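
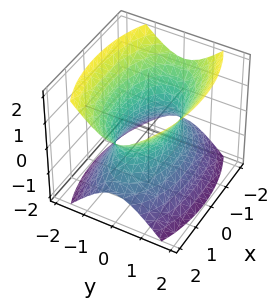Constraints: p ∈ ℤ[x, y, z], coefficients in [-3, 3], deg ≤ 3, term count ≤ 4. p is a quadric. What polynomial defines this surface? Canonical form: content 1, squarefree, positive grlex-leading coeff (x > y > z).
x^2 + 3*y^2 - 2*z^2 - 2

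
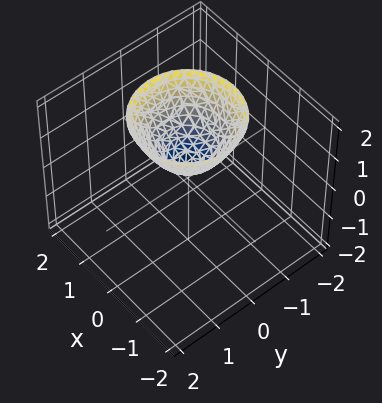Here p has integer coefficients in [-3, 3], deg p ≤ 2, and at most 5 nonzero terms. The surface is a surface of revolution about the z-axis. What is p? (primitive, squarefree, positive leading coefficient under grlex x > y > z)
2*x^2 + 2*y^2 - 2*z + 1

First, degree: a generic line meets the surface in up to 2 points, so deg p = 2.
Next, symmetries: rotational symmetry about the z-axis ⇒ p depends on x, y only through x² + y².
Then, observable constraints: a circular section at z = 2 has radius between 1 and 2; it misses every integer gridline on the y-axis; it misses every integer gridline on the x-axis.
Finally, these observations pin down the coefficients.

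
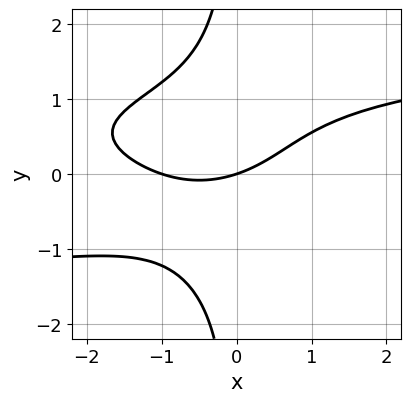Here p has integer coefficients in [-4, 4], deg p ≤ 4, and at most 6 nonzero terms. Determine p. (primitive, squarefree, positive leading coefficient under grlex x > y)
2*x*y^3 - x^2 - x + 3*y

(a) The degree is 4 — no degree-3 curve has this shape.
(b) From the axis intercepts and sections: the x-axis gridline crossings are at x ∈ {-1, 0}; it meets the y-axis at y = 0 (among the integer gridlines).
(c) Matching integer coefficients to the picture gives p.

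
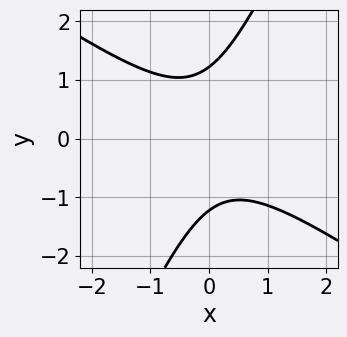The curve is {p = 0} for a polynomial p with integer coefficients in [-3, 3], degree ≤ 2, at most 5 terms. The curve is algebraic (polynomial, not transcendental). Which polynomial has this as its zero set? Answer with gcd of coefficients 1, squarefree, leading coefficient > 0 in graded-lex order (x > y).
1. deg p = 2.
2. Against the integer gridlines: no x-intercept at any integer in the box.
3. These observations pin down the coefficients.

3*x^2 + 3*x*y - 2*y^2 + 3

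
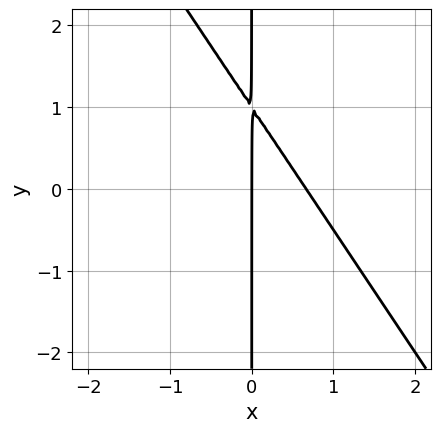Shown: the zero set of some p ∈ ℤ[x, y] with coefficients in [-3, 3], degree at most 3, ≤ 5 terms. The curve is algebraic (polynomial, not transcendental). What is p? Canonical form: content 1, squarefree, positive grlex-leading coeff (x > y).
Degree: the shape is more complex than any degree-1 curve, so deg p = 2.
Checking where it meets the axes: every point of the y-axis in the box is on the curve; it meets the x-axis at x = 0 (among the integer gridlines).
Matching integer coefficients to the picture gives p.

3*x^2 + 2*x*y - 2*x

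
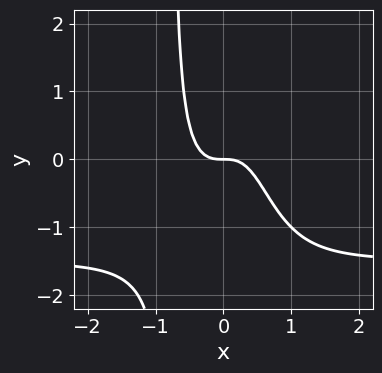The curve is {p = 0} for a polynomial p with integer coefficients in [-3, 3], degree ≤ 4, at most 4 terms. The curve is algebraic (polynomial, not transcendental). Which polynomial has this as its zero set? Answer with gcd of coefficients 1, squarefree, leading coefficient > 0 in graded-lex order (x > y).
2*x^3*y + 3*x^3 + y

1. Degree: no degree-3 curve has this shape, so deg p = 4.
2. Observable constraints: it meets the y-axis at y = 0 (among the integer gridlines); one x-axis crossing is at x = 0.
3. Assembling these constraints gives the stated polynomial.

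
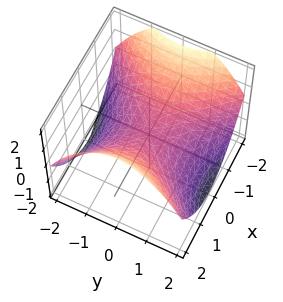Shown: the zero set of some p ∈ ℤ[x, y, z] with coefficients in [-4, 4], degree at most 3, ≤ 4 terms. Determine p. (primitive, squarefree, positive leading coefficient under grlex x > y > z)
First, degree: a saddle surface; a quadric, so deg p = 2.
Then, symmetries: it's symmetric under y → −y, forcing even powers of y; it's symmetric under x → −x, forcing even powers of x.
Next, reading off the gridlines: one x-axis crossing is at x = 0; one z-axis crossing is at z = 0; it meets the y-axis at y = 0 (among the integer gridlines).
Finally, the integer polynomial consistent with all of this is the stated p.

x^2 - y^2 - 2*z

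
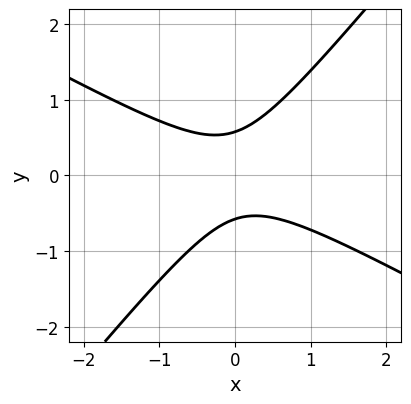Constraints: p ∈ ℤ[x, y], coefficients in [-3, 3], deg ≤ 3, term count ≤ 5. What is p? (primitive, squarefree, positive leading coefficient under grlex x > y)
1. Degree: no degree-1 curve has this shape, so deg p = 2.
2. Against the integer gridlines: the curve avoids every integer x-axis point in the box.
3. Together with the visible shape, these determine p as stated.

2*x^2 + 2*x*y - 3*y^2 + 1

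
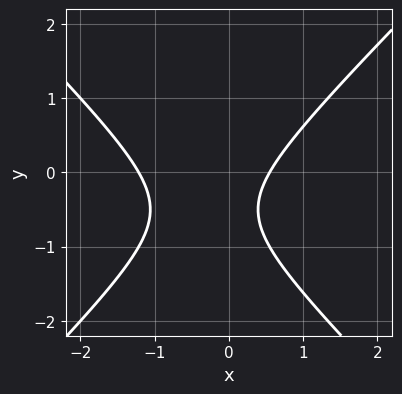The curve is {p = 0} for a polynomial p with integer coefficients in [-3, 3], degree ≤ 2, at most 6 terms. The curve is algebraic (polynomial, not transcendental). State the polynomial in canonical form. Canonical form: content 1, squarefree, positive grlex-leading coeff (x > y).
(a) The degree is 2 — the shape is more complex than any degree-1 curve.
(b) Observable constraints: no y-intercept at any integer in the box.
(c) Solving for integer coefficients yields p as stated.

3*x^2 - 3*y^2 + 2*x - 3*y - 2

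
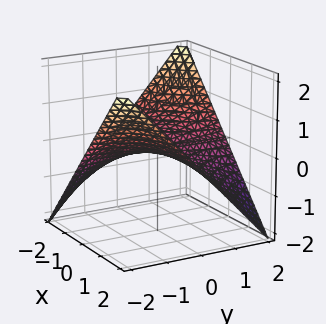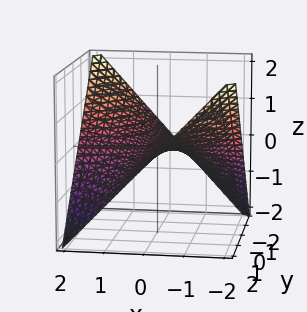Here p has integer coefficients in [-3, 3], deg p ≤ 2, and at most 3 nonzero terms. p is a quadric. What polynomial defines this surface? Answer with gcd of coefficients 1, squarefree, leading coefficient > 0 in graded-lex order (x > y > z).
x*y + 2*z

First, deg p = 2. A hyperbolic paraboloid; a quadric.
Next, against the integer gridlines: it crosses the z-axis at the gridline z = 0; every point of the x-axis in the box is on the surface; the visible y-axis segment lies entirely on the surface.
Finally, matching integer coefficients to the picture gives p.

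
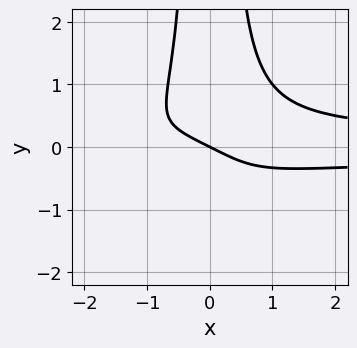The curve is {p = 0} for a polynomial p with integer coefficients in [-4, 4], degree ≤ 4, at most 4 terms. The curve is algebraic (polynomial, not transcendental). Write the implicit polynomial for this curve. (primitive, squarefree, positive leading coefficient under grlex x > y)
3*x^2*y^2 - x - 2*y

(a) deg p = 4. The shape is more complex than any degree-3 curve.
(b) From the visible intercepts: it meets the x-axis at x = 0 (among the integer gridlines); it crosses the y-axis at the gridline y = 0.
(c) Fitting integer coefficients to these (and the overall shape) gives p.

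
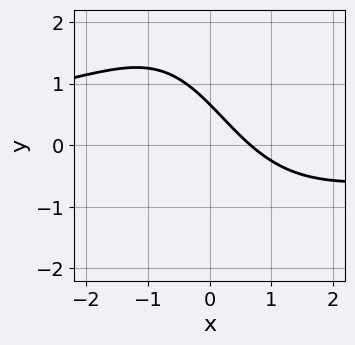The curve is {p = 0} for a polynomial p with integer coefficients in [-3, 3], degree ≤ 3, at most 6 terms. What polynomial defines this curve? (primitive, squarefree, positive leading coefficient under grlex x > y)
The degree is 3 — no degree-2 curve has this shape.
Putting this together gives p.

x^2*y + 3*x + 3*y - 2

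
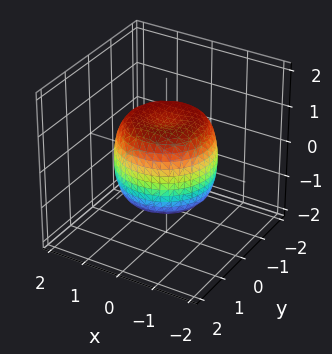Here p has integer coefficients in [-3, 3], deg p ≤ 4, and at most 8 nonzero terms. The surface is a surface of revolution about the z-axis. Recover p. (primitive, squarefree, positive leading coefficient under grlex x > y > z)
x^4 + 2*x^2*y^2 + y^4 - x^2 - y^2 + z^2 - 1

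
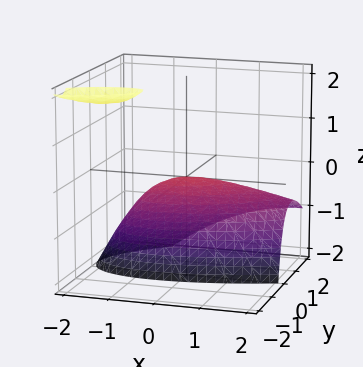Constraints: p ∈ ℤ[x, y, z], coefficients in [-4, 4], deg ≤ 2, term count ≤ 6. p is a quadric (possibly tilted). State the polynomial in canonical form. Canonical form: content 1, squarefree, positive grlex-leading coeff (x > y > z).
x^2 - 2*x*y + 3*y^2 + 3*y*z + 2*z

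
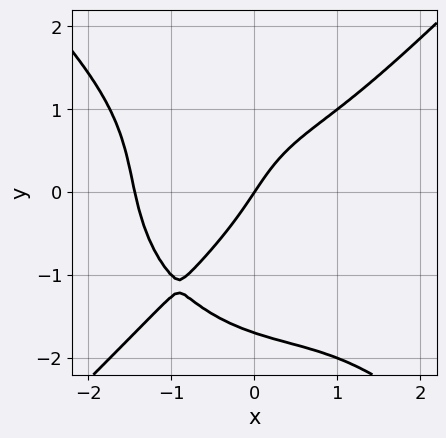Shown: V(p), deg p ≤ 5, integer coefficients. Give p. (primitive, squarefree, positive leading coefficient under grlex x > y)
The degree is 4 — the shape is more complex than any degree-3 curve.
From the visible intercepts: one y-axis crossing is at y = 0; it meets the x-axis at x = 0 (among the integer gridlines).
These observations pin down the coefficients.

x^4 - y^4 - y^3 + 3*x - 2*y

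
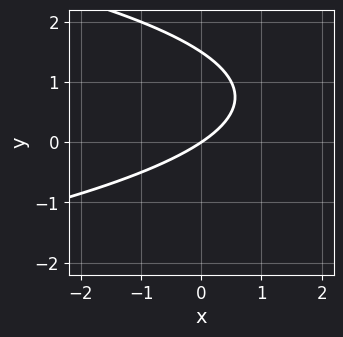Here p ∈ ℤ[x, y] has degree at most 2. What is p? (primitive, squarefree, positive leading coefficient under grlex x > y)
1. deg p = 2. No degree-1 curve has this shape.
2. From the visible intercepts: one x-axis crossing is at x = 0; one y-axis crossing is at y = 0.
3. Putting this together gives p.

2*y^2 + 2*x - 3*y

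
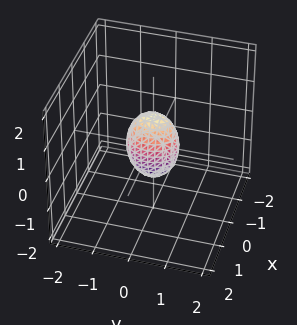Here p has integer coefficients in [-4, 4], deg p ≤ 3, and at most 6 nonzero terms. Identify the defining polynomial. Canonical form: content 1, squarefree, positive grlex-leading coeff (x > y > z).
1. The degree is 2 — a closed, bounded, convex surface; a quadric.
2. Symmetries: it's symmetric under y → −y, forcing even powers of y; it's symmetric under x → −x, forcing even powers of x; it's symmetric under z → −z, forcing even powers of z.
3. From the axis intercepts and sections: among the integer gridlines, it crosses the z-axis at z ∈ {-1, 1}.
4. Matching integer coefficients to the picture gives p.

3*x^2 + 2*y^2 + z^2 - 1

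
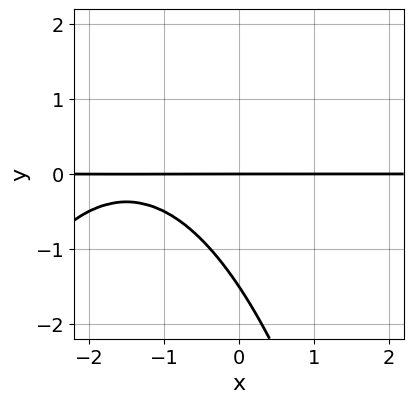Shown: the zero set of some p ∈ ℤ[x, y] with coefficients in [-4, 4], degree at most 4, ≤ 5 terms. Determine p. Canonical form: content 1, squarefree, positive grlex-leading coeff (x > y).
x^2*y + 3*x*y + 2*y^2 + 3*y

The degree is 3 — a generic line meets the curve in up to 3 points.
From the visible intercepts: the visible x-axis segment lies entirely on the curve; it crosses the y-axis at the gridline y = 0.
Assembling these constraints gives the stated polynomial.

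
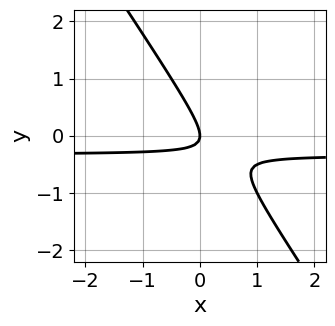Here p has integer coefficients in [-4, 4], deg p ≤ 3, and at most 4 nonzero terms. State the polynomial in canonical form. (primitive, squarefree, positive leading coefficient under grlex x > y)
3*x*y + 2*y^2 + x

1. Degree: the shape is more complex than any degree-1 curve, so deg p = 2.
2. Checking where it meets the axes: it meets the x-axis at x = 0 (among the integer gridlines); one y-axis crossing is at y = 0.
3. The integer polynomial consistent with all of this is the stated p.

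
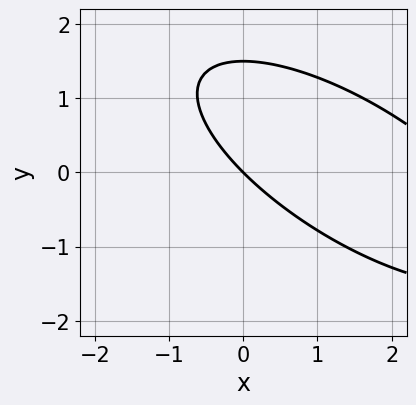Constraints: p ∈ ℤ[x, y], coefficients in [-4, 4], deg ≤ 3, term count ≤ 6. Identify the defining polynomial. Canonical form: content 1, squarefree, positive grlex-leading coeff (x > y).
deg p = 2. A generic line meets the curve in up to 2 points.
Checking where it meets the axes: it meets the x-axis at x = 0 (among the integer gridlines); it meets the y-axis at y = 0 (among the integer gridlines).
Together with the visible shape, these determine p as stated.

x^2 + 2*x*y + 2*y^2 - 3*x - 3*y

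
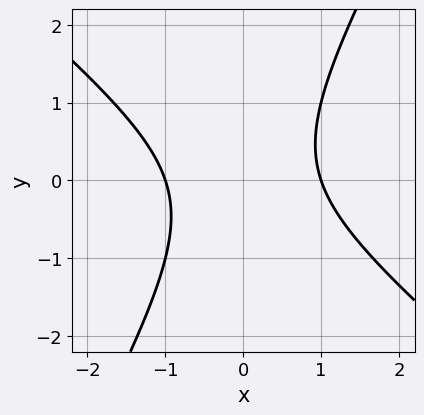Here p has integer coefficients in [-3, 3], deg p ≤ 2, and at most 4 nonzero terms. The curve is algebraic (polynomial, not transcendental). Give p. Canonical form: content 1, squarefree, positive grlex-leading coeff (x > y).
3*x^2 + 2*x*y - 2*y^2 - 3

First, deg p = 2.
Then, checking where it meets the axes: among the integer gridlines, it crosses the x-axis at x ∈ {-1, 1}; the curve avoids every integer y-axis point in the box.
Finally, these observations pin down the coefficients.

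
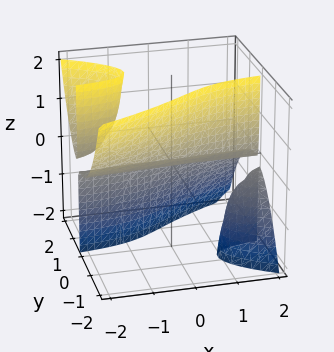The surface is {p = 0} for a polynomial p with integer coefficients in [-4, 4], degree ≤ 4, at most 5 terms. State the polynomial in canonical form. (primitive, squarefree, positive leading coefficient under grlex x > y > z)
1. The picture has 3 separate pieces. Treating them together as one polynomial.
2. Degree: no degree-2 surface has this shape, so deg p = 3.
3. Against the integer gridlines: the visible x-axis segment lies entirely on the surface; it crosses the y-axis at the gridline y = 0; it meets the z-axis at z = 0 (among the integer gridlines).
4. Assembling these constraints gives the stated polynomial.

2*x*y*z + 2*y^3 + z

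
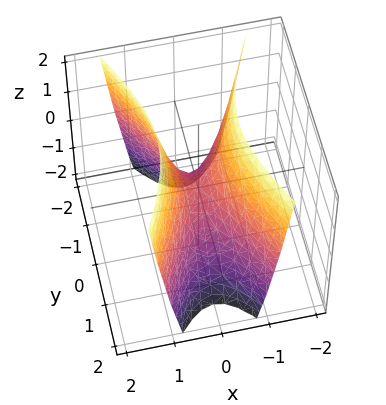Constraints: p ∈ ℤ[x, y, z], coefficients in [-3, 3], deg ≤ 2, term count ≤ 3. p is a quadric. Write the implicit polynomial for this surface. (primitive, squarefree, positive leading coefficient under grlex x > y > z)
First, deg p = 2. A hyperbolic paraboloid; a quadric.
Next, symmetries: it's symmetric under x → −x, forcing even powers of x; the y ↦ −y reflection is a symmetry, so y appears only in even powers.
Next, from the visible intercepts: one z-axis crossing is at z = 0; it meets the x-axis at x = 0 (among the integer gridlines); it crosses the y-axis at the gridline y = 0.
Finally, solving for integer coefficients yields p as stated.

3*x^2 - y^2 - z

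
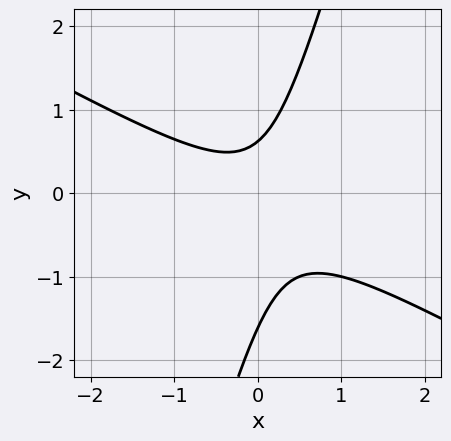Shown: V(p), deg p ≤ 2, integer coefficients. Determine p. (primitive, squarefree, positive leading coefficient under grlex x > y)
2*x^2 + 3*x*y - y^2 - y + 1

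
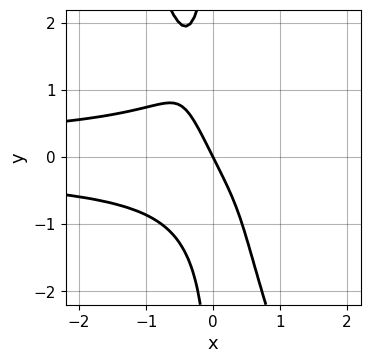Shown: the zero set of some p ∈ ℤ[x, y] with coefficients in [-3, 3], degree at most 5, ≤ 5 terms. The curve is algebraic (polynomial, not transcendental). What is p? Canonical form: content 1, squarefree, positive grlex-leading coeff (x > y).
1. deg p = 4. The shape is more complex than any degree-3 curve.
2. Against the integer gridlines: it crosses the x-axis at the gridline x = 0; it crosses the y-axis at the gridline y = 0.
3. Putting this together gives p.

3*x^2*y^2 + x*y^3 + 2*x + y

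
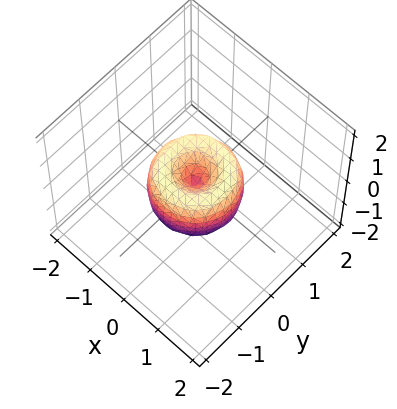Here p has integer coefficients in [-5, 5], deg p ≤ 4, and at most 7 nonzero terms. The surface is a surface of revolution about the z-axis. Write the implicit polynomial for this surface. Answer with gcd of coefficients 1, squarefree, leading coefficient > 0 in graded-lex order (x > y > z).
2*x^4 + 4*x^2*y^2 + 2*y^4 - 2*x^2 - 2*y^2 + z^2

(a) Degree: no degree-3 surface has this shape, so deg p = 4.
(b) Symmetries: rotational symmetry about the z-axis ⇒ p depends on x, y only through x² + y².
(c) From the visible intercepts: a circular section at z = 0 has radius exactly 1; it meets the z-axis at z = 0 (among the integer gridlines); the x-axis gridline crossings are at x ∈ {-1, 0, 1}; among the integer gridlines, it crosses the y-axis at y ∈ {-1, 0, 1}.
(d) Solving for integer coefficients yields p as stated.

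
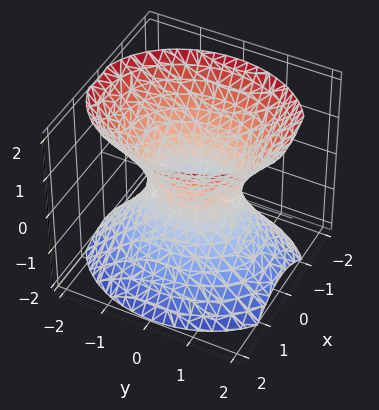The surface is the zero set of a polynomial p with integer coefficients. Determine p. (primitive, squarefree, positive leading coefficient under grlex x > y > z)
(a) The degree is 2 — an hourglass — one-sheet hyperboloid; a quadric.
(b) Symmetries: it's symmetric under y → −y, forcing even powers of y; mirror symmetry z ↦ −z ⇒ only even powers of z; mirror symmetry x ↦ −x ⇒ only even powers of x.
(c) Checking where it meets the axes: the y-axis gridline crossings are at y ∈ {-1, 1}; the surface avoids every integer z-axis point in the box.
(d) Solving for integer coefficients yields p as stated.

3*x^2 + 2*y^2 - 2*z^2 - 2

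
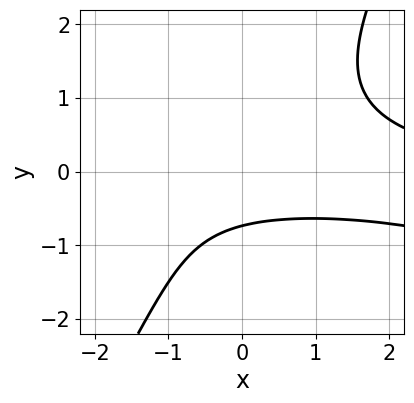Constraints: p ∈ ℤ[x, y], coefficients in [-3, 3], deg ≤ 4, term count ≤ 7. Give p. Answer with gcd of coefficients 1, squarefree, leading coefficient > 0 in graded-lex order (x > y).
x^2*y + 3*x*y^2 - 2*y^3 - 3*y - 3

(a) deg p = 3. A generic line meets the curve in up to 3 points.
(b) From the visible intercepts: no x-intercept at any integer in the box.
(c) Solving for integer coefficients yields p as stated.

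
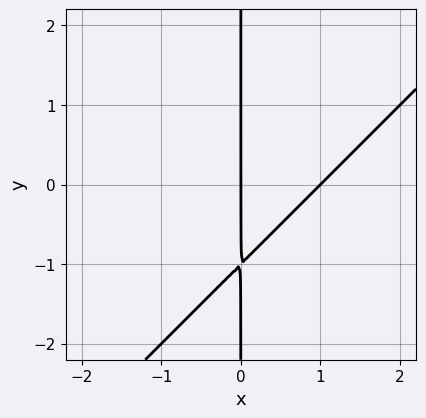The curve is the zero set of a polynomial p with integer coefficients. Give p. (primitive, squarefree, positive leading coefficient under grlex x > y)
x^2 - x*y - x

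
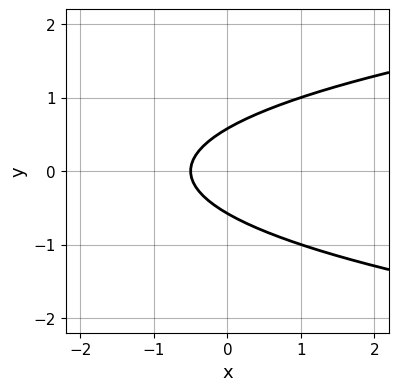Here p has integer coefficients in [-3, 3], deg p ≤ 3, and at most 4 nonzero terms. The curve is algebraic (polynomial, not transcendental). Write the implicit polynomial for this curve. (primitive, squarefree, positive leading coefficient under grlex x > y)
(a) Degree: a generic line meets the curve in up to 2 points, so deg p = 2.
(b) Symmetries: it's symmetric under y → −y, forcing even powers of y.
(c) Assembling these constraints gives the stated polynomial.

3*y^2 - 2*x - 1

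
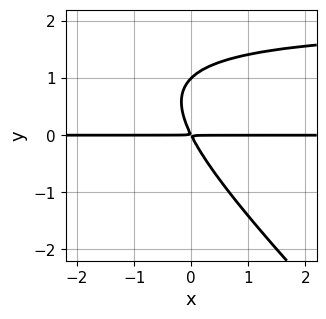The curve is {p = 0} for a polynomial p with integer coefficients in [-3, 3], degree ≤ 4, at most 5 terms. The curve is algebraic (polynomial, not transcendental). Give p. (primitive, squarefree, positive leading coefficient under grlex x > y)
x*y^2 + y^3 - 2*x*y - y^2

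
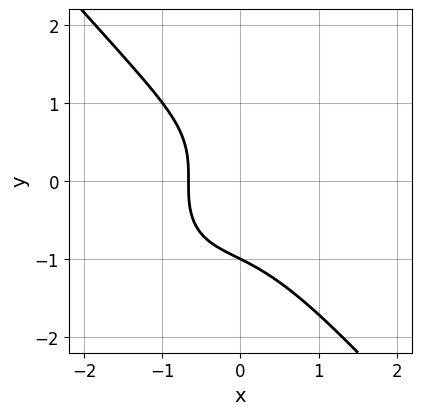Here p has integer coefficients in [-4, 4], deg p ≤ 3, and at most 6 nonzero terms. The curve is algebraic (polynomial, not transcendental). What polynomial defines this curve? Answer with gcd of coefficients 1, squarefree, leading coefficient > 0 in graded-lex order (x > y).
3*x^3 + 2*y^3 + 2*x^2 + 3*x + 2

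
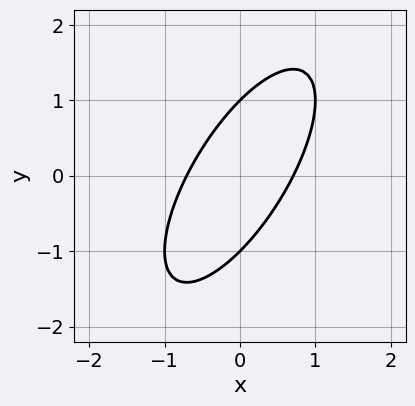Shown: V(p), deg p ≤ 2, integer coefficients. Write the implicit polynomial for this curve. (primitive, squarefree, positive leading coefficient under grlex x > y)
2*x^2 - 2*x*y + y^2 - 1

Degree: a generic line meets the curve in up to 2 points, so deg p = 2.
Against the integer gridlines: among the integer gridlines, it crosses the y-axis at y ∈ {-1, 1}.
Fitting integer coefficients to these (and the overall shape) gives p.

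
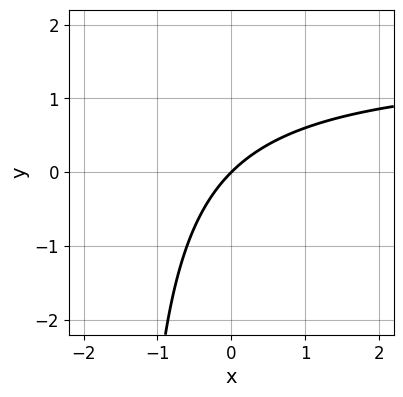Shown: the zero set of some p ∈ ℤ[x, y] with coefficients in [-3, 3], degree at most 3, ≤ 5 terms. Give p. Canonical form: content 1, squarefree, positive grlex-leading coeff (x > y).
1. The degree is 2 — a generic line meets the curve in up to 2 points.
2. From the axis intercepts and sections: one x-axis crossing is at x = 0; it crosses the y-axis at the gridline y = 0.
3. Together with the visible shape, these determine p as stated.

2*x*y - 3*x + 3*y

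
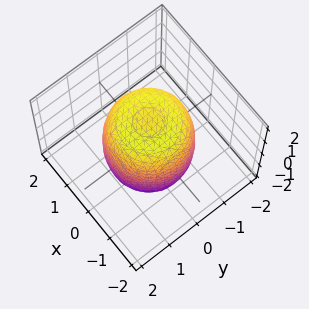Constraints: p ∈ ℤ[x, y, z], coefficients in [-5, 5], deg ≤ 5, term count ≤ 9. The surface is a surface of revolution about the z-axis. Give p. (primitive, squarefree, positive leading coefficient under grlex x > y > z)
1. Degree: the shape is more complex than any degree-3 surface, so deg p = 4.
2. Symmetries: rotational symmetry about the z-axis ⇒ p depends on x, y only through x² + y².
3. Reading off the gridlines: a circular section at z = -1 has radius between 1 and 2.
4. Matching integer coefficients to the picture gives p.

2*x^4 + 4*x^2*y^2 + 2*y^4 - 2*x^2 - 2*y^2 + z^2 - 2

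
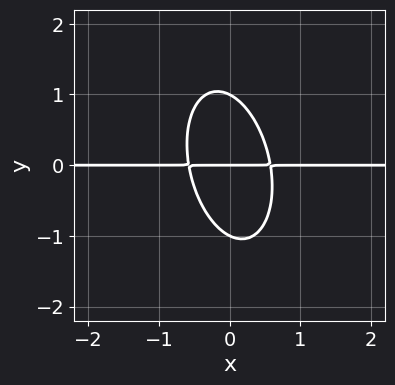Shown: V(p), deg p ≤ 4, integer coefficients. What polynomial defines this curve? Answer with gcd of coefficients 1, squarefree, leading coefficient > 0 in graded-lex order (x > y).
1. Degree: the shape is more complex than any degree-2 curve, so deg p = 3.
2. Against the integer gridlines: the visible x-axis segment lies entirely on the curve; the y-axis gridline crossings are at y ∈ {-1, 0, 1}.
3. Putting this together gives p.

3*x^2*y + x*y^2 + y^3 - y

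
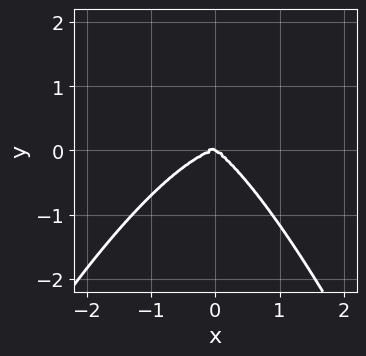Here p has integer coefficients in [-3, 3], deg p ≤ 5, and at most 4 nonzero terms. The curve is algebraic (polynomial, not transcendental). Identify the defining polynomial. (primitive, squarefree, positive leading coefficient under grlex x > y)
2*x^4 + 2*x*y^2 + 3*y^3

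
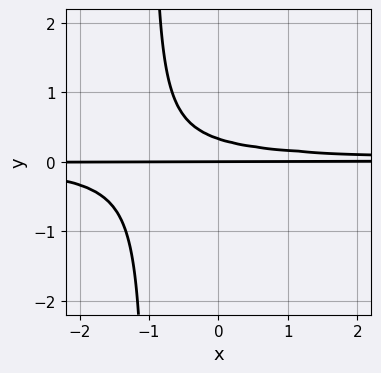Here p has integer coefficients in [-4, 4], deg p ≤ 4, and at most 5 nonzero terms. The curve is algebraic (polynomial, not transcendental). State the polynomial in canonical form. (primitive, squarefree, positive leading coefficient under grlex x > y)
3*x*y^2 + 3*y^2 - y

First, degree: no degree-2 curve has this shape, so deg p = 3.
Next, reading off the gridlines: it crosses the y-axis at the gridline y = 0; every point of the x-axis in the box is on the curve.
Finally, these observations pin down the coefficients.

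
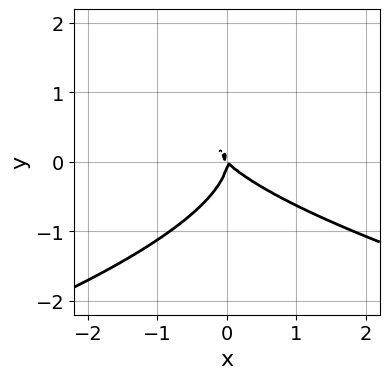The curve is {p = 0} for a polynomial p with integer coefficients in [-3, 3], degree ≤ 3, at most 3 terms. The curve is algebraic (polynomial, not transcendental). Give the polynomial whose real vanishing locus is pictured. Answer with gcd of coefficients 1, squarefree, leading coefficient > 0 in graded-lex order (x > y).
3*y^3 + 2*x^2 + 2*x*y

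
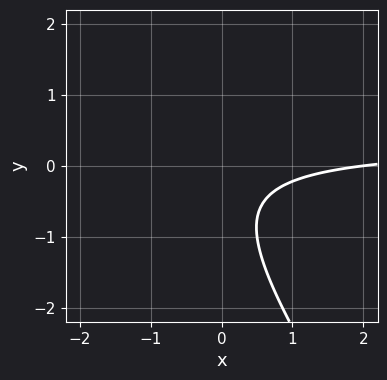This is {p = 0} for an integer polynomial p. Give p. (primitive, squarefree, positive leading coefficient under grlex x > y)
First, deg p = 2. A generic line meets the curve in up to 2 points.
Then, reading off the gridlines: it meets the x-axis at x = 2 (among the integer gridlines); it misses every integer gridline on the y-axis.
Finally, fitting integer coefficients to these (and the overall shape) gives p.

3*x*y + 2*y^2 - x + 2*y + 2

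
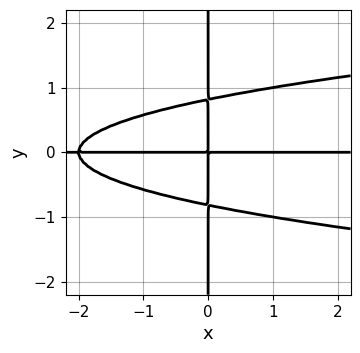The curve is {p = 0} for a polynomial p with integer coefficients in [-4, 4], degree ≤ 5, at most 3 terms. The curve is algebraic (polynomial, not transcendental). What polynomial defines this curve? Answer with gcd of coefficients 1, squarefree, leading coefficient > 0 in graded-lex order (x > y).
3*x*y^3 - x^2*y - 2*x*y

First, deg p = 4.
Then, checking where it meets the axes: the visible y-axis segment lies entirely on the curve; the visible x-axis segment lies entirely on the curve.
Finally, matching integer coefficients to the picture gives p.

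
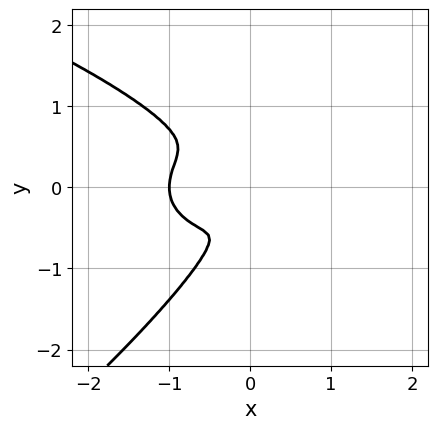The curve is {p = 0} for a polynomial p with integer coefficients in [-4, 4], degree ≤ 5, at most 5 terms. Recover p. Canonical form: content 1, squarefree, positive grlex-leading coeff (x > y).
2*x*y^3 - 3*y^4 - 3*x^3 - 3*x*y^2 - 3*x^2

deg p = 4. No degree-3 curve has this shape.
Reading off the gridlines: it meets the x-axis at x = -1 (among the integer gridlines).
Matching integer coefficients to the picture gives p.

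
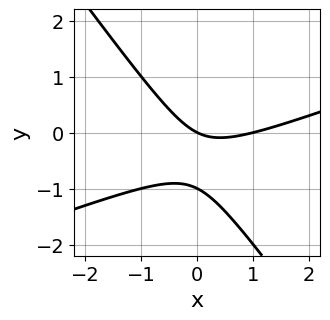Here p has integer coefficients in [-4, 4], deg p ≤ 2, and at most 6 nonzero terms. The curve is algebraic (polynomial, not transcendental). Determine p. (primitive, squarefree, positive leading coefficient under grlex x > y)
1. Degree: a generic line meets the curve in up to 2 points, so deg p = 2.
2. From the visible intercepts: the y-axis gridline crossings are at y ∈ {-1, 0}; among the integer gridlines, it crosses the x-axis at x ∈ {0, 1}.
3. Solving for integer coefficients yields p as stated.

x^2 - 2*x*y - 2*y^2 - x - 2*y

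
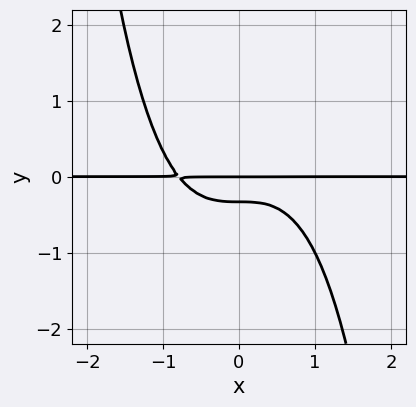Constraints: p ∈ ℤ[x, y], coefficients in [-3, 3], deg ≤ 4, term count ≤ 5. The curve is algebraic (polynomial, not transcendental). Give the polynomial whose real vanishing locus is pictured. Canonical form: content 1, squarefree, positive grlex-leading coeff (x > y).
The degree is 4 — no degree-3 curve has this shape.
Observable constraints: the visible x-axis segment lies entirely on the curve; one y-axis crossing is at y = 0.
The integer polynomial consistent with all of this is the stated p.

2*x^3*y + 3*y^2 + y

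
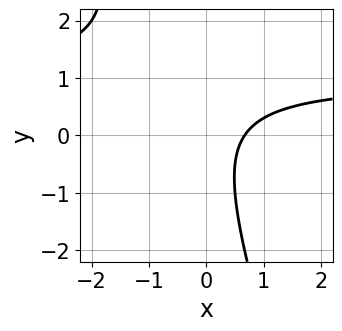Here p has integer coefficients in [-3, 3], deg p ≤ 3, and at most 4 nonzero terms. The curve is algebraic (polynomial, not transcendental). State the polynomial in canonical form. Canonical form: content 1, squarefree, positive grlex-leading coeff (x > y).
1. Degree: a generic line meets the curve in up to 2 points, so deg p = 2.
2. Against the integer gridlines: it misses every integer gridline on the y-axis.
3. Solving for integer coefficients yields p as stated.

3*x*y + y^2 - 3*x + 2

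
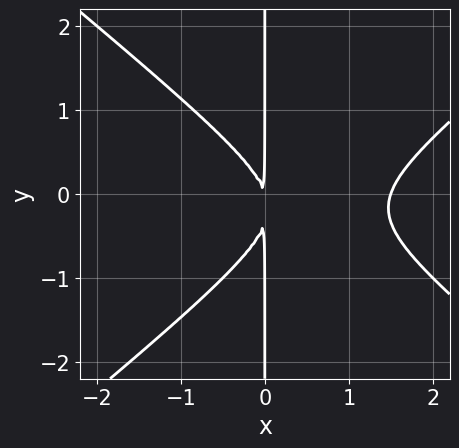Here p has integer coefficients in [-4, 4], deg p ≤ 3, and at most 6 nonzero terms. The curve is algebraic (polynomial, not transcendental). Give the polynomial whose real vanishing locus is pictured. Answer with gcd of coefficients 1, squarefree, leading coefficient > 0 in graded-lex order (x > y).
2*x^3 - 3*x*y^2 - 3*x^2 - x*y

First, the degree is 3 — the shape is more complex than any degree-2 curve.
Next, from the visible intercepts: every point of the y-axis in the box is on the curve.
Finally, putting this together gives p.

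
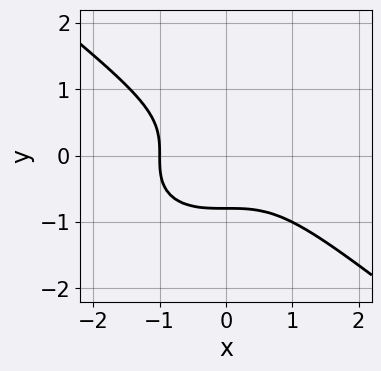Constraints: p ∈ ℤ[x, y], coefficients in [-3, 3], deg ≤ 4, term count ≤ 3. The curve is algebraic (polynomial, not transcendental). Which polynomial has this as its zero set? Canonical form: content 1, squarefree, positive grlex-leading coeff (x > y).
x^3 + 2*y^3 + 1

First, the degree is 3 — the shape is more complex than any degree-2 curve.
Next, checking where it meets the axes: it crosses the x-axis at the gridline x = -1.
Finally, these observations pin down the coefficients.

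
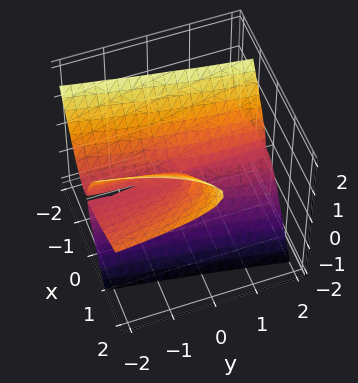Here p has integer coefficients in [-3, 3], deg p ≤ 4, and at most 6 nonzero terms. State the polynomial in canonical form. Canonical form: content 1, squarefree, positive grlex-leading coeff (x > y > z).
x^3 - 2*x^2*z + x*y*z + z^3

The picture has 2 separate pieces. Treating them together as one polynomial.
The degree is 3 — no degree-2 surface has this shape.
Checking where it meets the axes: one z-axis crossing is at z = 0; every point of the y-axis in the box is on the surface.
Putting this together gives p.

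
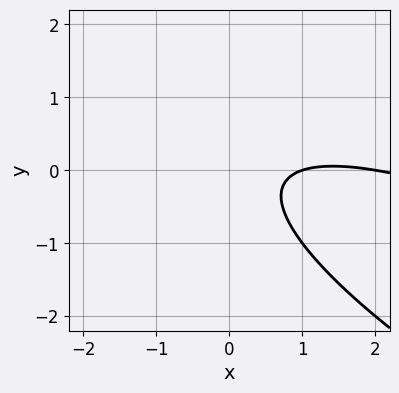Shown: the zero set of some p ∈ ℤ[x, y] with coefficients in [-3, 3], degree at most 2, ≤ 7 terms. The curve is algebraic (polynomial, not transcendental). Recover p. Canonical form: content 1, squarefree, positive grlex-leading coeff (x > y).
x^2 + 3*x*y + 3*y^2 - 3*x + 2

1. The degree is 2 — a generic line meets the curve in up to 2 points.
2. From the axis intercepts and sections: no y-intercept at any integer in the box; among the integer gridlines, it crosses the x-axis at x ∈ {1, 2}.
3. The integer polynomial consistent with all of this is the stated p.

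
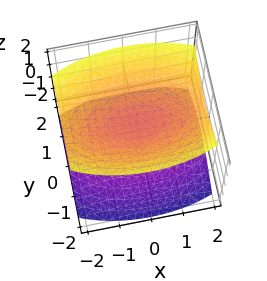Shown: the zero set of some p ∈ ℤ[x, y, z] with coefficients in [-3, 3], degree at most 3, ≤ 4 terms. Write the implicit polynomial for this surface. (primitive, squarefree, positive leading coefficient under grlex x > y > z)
x^2 + 3*y^2 - 3*z^2 + 1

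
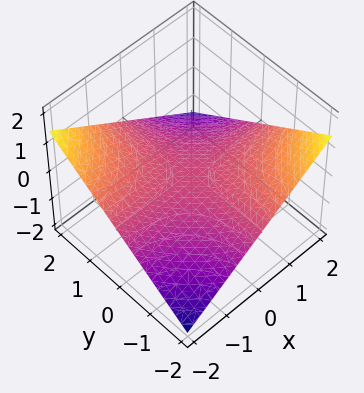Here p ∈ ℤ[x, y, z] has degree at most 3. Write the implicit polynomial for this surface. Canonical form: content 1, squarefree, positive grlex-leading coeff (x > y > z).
x*y + 3*z

First, degree: a hyperbolic paraboloid; a quadric, so deg p = 2.
Then, from the visible intercepts: one z-axis crossing is at z = 0; every point of the x-axis in the box is on the surface; every point of the y-axis in the box is on the surface.
Finally, matching integer coefficients to the picture gives p.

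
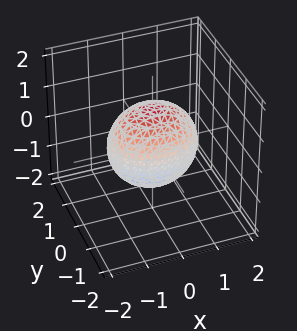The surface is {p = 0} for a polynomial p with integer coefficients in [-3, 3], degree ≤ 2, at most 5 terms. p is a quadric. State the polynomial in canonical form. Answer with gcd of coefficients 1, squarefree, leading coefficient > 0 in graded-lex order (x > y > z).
2*x^2 + 3*y^2 + 2*z^2 - 3

(a) The degree is 2 — a closed, bounded, convex surface; a quadric.
(b) Symmetries: mirror symmetry z ↦ −z ⇒ only even powers of z; mirror symmetry x ↦ −x ⇒ only even powers of x; the y ↦ −y reflection is a symmetry, so y appears only in even powers.
(c) Reading off the gridlines: the y-axis gridline crossings are at y ∈ {-1, 1}.
(d) Together with the visible shape, these determine p as stated.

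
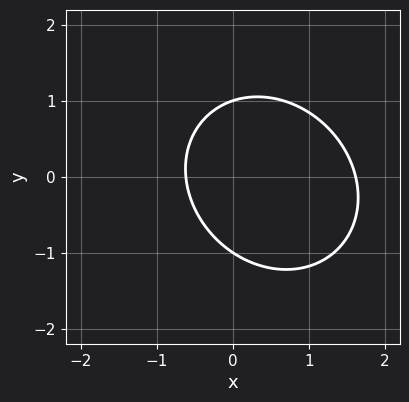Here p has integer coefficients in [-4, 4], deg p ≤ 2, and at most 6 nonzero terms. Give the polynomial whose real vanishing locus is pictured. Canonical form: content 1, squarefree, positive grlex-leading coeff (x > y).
3*x^2 + x*y + 3*y^2 - 3*x - 3

The degree is 2 — no degree-1 curve has this shape.
Observable constraints: the y-axis gridline crossings are at y ∈ {-1, 1}.
These observations pin down the coefficients.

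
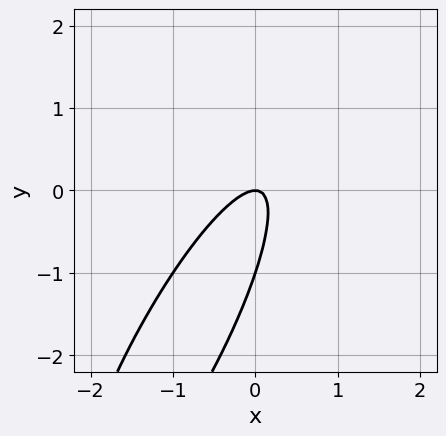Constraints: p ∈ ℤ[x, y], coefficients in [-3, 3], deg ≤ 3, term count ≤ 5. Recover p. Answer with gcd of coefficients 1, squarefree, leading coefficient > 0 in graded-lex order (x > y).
3*x^2 - 3*x*y + y^2 + y

1. Degree: the shape is more complex than any degree-1 curve, so deg p = 2.
2. Observable constraints: the y-axis gridline crossings are at y ∈ {-1, 0}; one x-axis crossing is at x = 0.
3. The integer polynomial consistent with all of this is the stated p.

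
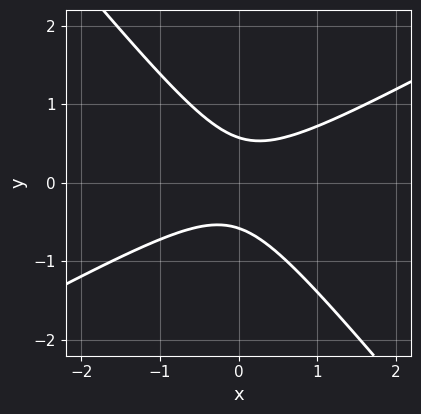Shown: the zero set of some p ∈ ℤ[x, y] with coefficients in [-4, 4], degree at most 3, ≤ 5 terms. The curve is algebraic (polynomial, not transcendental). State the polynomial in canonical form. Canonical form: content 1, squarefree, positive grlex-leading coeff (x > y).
First, deg p = 2. The shape is more complex than any degree-1 curve.
Next, checking where it meets the axes: no x-intercept at any integer in the box.
Finally, together with the visible shape, these determine p as stated.

2*x^2 - 2*x*y - 3*y^2 + 1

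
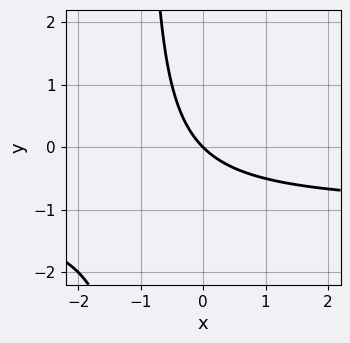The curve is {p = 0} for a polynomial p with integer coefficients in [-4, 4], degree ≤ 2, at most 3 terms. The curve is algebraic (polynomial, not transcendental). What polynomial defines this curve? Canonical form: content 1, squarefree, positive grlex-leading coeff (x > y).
x*y + x + y

The degree is 2 — a generic line meets the curve in up to 2 points.
From the axis intercepts and sections: it crosses the x-axis at the gridline x = 0; one y-axis crossing is at y = 0.
Assembling these constraints gives the stated polynomial.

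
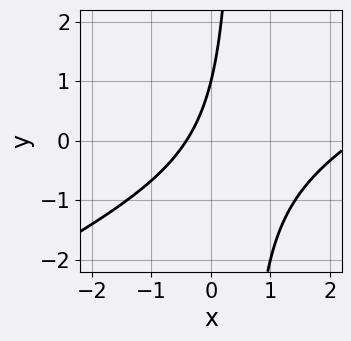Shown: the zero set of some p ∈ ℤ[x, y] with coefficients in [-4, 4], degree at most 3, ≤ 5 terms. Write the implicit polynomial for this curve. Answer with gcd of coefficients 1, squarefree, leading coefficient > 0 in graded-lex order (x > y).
x^2 - 2*x*y - 2*x + y - 1

(a) Degree: a generic line meets the curve in up to 2 points, so deg p = 2.
(b) From the axis intercepts and sections: one y-axis crossing is at y = 1.
(c) Together with the visible shape, these determine p as stated.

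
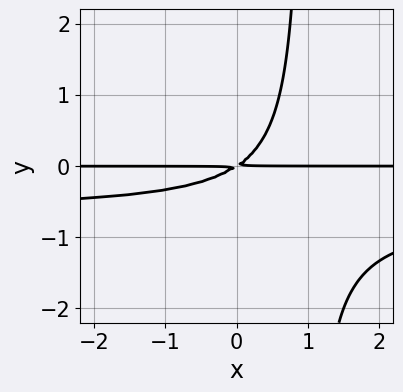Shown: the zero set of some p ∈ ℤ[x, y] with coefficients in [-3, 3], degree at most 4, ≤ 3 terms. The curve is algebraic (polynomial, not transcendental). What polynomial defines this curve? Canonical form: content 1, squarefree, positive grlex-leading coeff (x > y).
First, the degree is 3 — no degree-2 curve has this shape.
Next, from the axis intercepts and sections: the visible x-axis segment lies entirely on the curve.
Finally, these observations pin down the coefficients.

3*x*y^2 + 2*x*y - 3*y^2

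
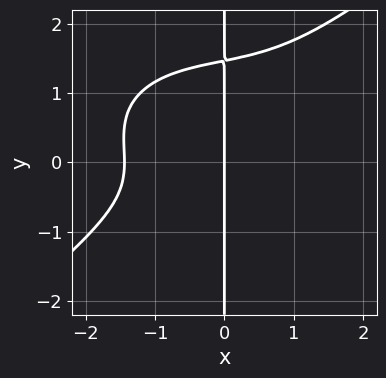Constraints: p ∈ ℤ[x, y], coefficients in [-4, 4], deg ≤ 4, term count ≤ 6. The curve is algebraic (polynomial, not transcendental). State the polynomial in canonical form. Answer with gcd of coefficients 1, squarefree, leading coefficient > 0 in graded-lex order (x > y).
(a) Degree: a generic line meets the curve in up to 4 points, so deg p = 4.
(b) From the axis intercepts and sections: the visible y-axis segment lies entirely on the curve; one x-axis crossing is at x = 0.
(c) These observations pin down the coefficients.

x^4 + x^2*y^2 - 3*x*y^3 + 3*x*y^2 + 3*x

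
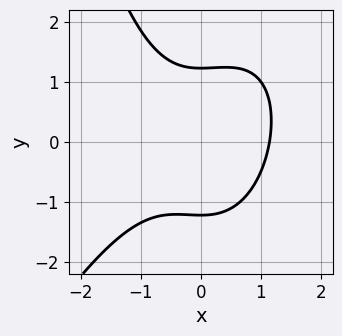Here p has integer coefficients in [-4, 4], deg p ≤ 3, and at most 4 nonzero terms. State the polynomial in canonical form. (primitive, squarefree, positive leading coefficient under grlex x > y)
2*x^3 - x^2*y + 2*y^2 - 3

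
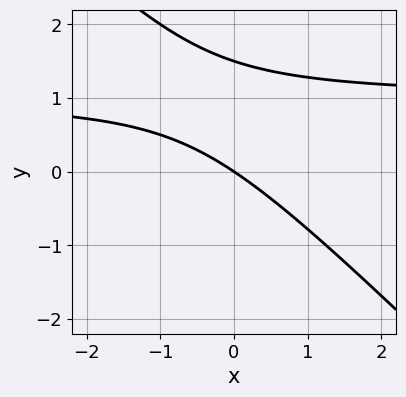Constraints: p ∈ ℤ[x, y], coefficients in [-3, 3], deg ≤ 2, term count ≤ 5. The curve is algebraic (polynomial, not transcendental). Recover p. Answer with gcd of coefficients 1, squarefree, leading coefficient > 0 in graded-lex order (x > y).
2*x*y + 2*y^2 - 2*x - 3*y

First, the degree is 2 — a generic line meets the curve in up to 2 points.
Next, checking where it meets the axes: one y-axis crossing is at y = 0; one x-axis crossing is at x = 0.
Finally, fitting integer coefficients to these (and the overall shape) gives p.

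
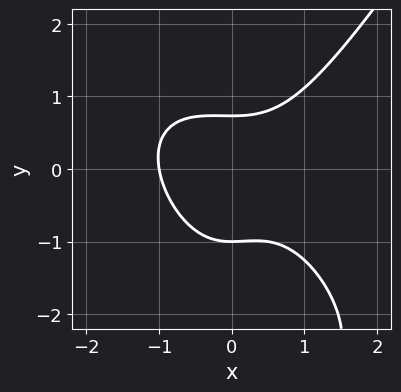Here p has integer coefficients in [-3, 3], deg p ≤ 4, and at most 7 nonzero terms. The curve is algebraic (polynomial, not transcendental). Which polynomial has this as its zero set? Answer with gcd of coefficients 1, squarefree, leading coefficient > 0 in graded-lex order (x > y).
(a) The degree is 3 — a generic line meets the curve in up to 3 points.
(b) From the axis intercepts and sections: it crosses the y-axis at the gridline y = -1; it meets the x-axis at x = -1 (among the integer gridlines).
(c) The integer polynomial consistent with all of this is the stated p.

2*x^3 + x^2*y - y^3 - 3*y^2 + 2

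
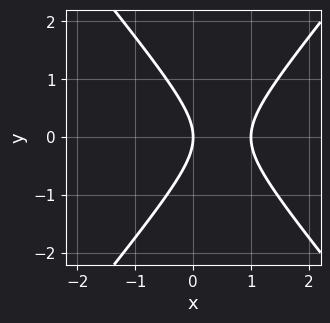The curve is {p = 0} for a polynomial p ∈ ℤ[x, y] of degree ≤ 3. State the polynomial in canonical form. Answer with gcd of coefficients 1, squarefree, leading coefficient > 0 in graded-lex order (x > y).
3*x^2 - 2*y^2 - 3*x

1. Degree: the shape is more complex than any degree-1 curve, so deg p = 2.
2. Symmetries: it's symmetric under y → −y, forcing even powers of y.
3. Against the integer gridlines: the x-axis gridline crossings are at x ∈ {0, 1}; it crosses the y-axis at the gridline y = 0.
4. Together with the visible shape, these determine p as stated.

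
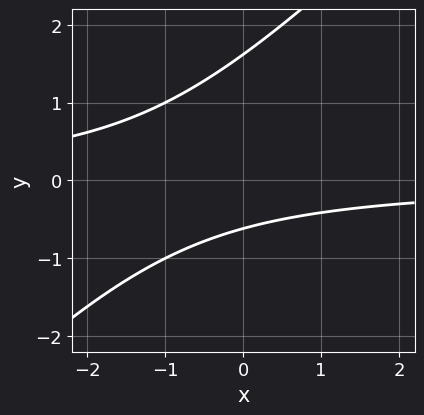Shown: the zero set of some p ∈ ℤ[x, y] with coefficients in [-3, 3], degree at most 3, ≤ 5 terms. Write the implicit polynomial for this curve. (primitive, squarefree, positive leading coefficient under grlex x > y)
(a) Degree: a generic line meets the curve in up to 2 points, so deg p = 2.
(b) From the axis intercepts and sections: the curve avoids every integer x-axis point in the box.
(c) The integer polynomial consistent with all of this is the stated p.

x*y - y^2 + y + 1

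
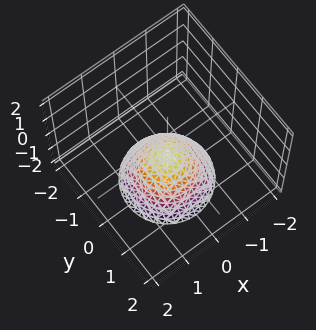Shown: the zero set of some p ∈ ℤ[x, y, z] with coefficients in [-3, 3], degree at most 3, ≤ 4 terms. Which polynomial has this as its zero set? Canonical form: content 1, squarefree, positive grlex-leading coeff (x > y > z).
2*x^2 + 2*y^2 + 2*z + 1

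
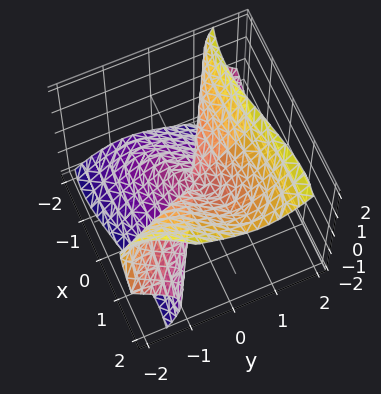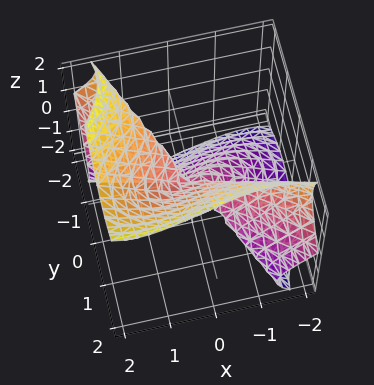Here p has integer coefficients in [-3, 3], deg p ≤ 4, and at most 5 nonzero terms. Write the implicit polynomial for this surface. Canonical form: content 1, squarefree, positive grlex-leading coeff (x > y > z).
x^3 - 2*x*y*z + 2*y^3 + 2*y^2*z - 2*z^3

1. deg p = 3. No degree-2 surface has this shape.
2. Reading off the gridlines: one y-axis crossing is at y = 0; one x-axis crossing is at x = 0; it meets the z-axis at z = 0 (among the integer gridlines).
3. Fitting integer coefficients to these (and the overall shape) gives p.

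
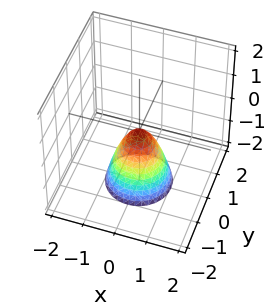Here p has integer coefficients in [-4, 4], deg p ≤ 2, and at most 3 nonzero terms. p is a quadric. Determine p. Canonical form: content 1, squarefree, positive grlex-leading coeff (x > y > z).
2*x^2 + 2*y^2 + z

Degree: a paraboloid; a quadric, so deg p = 2.
Symmetry: every cross-section ⟂ z is a circle, so x, y appear only via x² + y².
From the visible intercepts: it crosses the y-axis at the gridline y = 0; one x-axis crossing is at x = 0; it meets the z-axis at z = 0 (among the integer gridlines).
The integer polynomial consistent with all of this is the stated p.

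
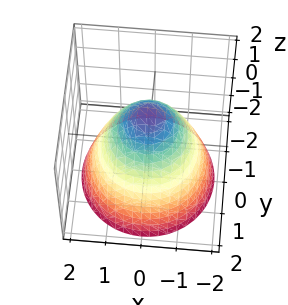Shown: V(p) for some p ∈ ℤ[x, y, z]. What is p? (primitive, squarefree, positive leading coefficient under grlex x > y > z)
2*x^2 + 2*y^2 + 2*z - 3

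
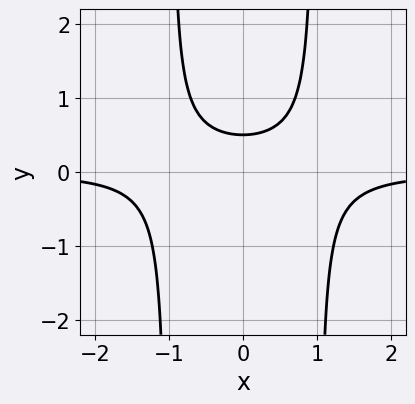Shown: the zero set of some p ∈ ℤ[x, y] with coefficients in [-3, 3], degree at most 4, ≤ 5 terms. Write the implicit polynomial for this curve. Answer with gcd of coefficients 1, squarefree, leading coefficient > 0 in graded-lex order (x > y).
2*x^2*y - 2*y + 1

The degree is 3 — the shape is more complex than any degree-2 curve.
Symmetries: it's symmetric under x → −x, forcing even powers of x.
From the visible intercepts: the curve avoids every integer x-axis point in the box.
Putting this together gives p.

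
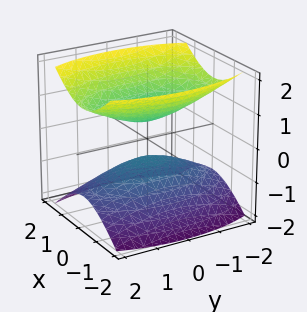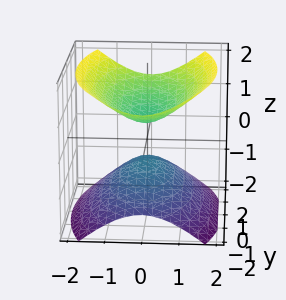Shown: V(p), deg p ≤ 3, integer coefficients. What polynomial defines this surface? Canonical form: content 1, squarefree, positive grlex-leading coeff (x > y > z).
The picture has 2 separate pieces. They look like related sheets of one shape, so recover p as a whole.
deg p = 2. Two separate bowl-shaped sheets opening away from each other; a quadric.
Symmetries: the x ↦ −x reflection is a symmetry, so x appears only in even powers; mirror symmetry y ↦ −y ⇒ only even powers of y; mirror symmetry z ↦ −z ⇒ only even powers of z.
Observable constraints: the surface avoids every integer x-axis point in the box; it misses every integer gridline on the y-axis.
Fitting integer coefficients to these (and the overall shape) gives p.

3*x^2 + y^2 - 3*z^2 + 1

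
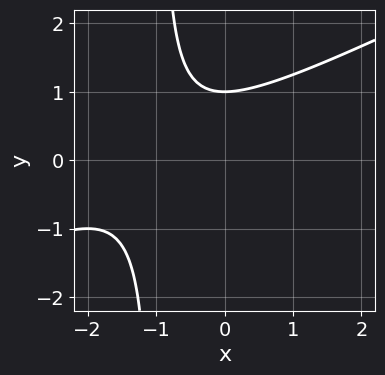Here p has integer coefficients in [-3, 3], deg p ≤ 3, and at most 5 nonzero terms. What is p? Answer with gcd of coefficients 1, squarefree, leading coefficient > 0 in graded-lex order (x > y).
deg p = 2. The shape is more complex than any degree-1 curve.
Checking where it meets the axes: it meets the y-axis at y = 1 (among the integer gridlines); the curve avoids every integer x-axis point in the box.
These observations pin down the coefficients.

x^2 - 2*x*y + 2*x - 2*y + 2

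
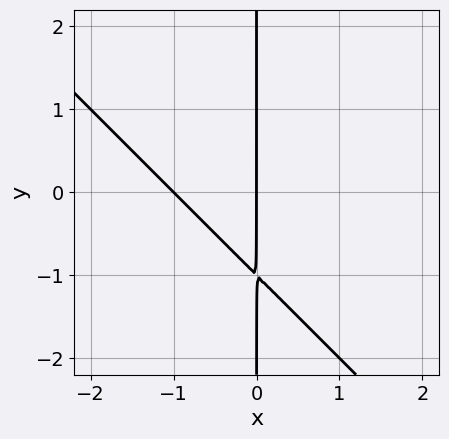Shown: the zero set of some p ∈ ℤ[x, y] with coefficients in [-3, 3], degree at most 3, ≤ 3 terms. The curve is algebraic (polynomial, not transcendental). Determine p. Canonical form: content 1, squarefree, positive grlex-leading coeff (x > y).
(a) Degree: no degree-1 curve has this shape, so deg p = 2.
(b) Checking where it meets the axes: among the integer gridlines, it crosses the x-axis at x ∈ {-1, 0}; the visible y-axis segment lies entirely on the curve.
(c) Fitting integer coefficients to these (and the overall shape) gives p.

x^2 + x*y + x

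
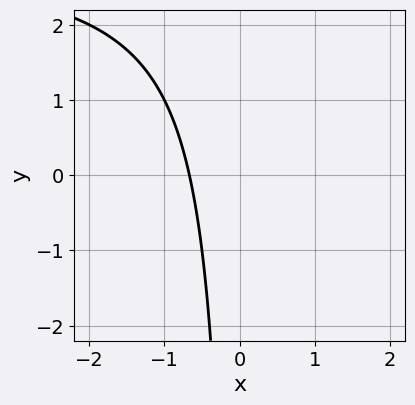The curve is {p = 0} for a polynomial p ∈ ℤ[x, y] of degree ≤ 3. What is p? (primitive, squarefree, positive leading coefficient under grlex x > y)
x*y - 3*x - 2

The degree is 2 — a generic line meets the curve in up to 2 points.
Against the integer gridlines: no y-intercept at any integer in the box.
Together with the visible shape, these determine p as stated.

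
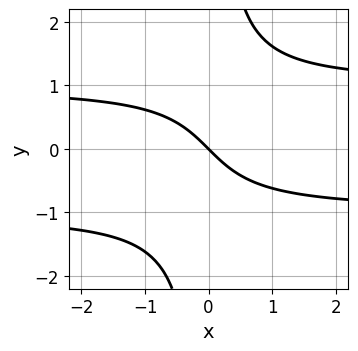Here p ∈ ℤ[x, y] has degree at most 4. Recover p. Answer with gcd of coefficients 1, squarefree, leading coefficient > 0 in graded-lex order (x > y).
1. The degree is 3 — the shape is more complex than any degree-2 curve.
2. From the axis intercepts and sections: one y-axis crossing is at y = 0; one x-axis crossing is at x = 0.
3. Solving for integer coefficients yields p as stated.

x*y^2 - x - y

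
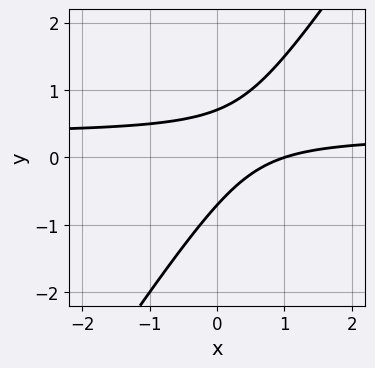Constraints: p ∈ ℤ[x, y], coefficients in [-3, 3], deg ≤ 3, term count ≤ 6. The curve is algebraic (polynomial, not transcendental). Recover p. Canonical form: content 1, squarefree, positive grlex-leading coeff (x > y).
3*x*y - 2*y^2 - x + 1

Degree: no degree-1 curve has this shape, so deg p = 2.
Against the integer gridlines: one x-axis crossing is at x = 1.
The integer polynomial consistent with all of this is the stated p.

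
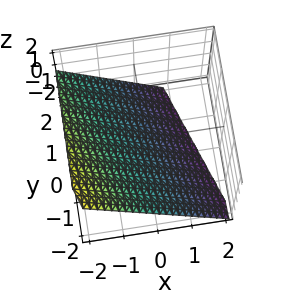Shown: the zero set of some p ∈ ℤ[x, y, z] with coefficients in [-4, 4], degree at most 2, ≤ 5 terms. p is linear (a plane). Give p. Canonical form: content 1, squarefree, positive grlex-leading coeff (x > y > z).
3*x + y + 3*z + 2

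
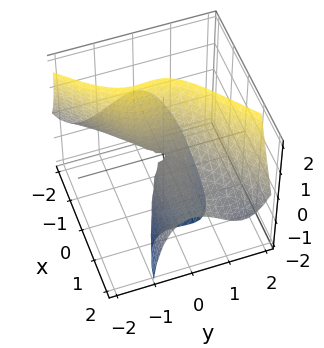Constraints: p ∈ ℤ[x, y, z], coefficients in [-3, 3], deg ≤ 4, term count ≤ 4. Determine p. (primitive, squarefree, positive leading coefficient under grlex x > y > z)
3*x*y^2 - 3*y^3 + 3*x*z + z^2

1. Degree: no degree-2 surface has this shape, so deg p = 3.
2. From the visible intercepts: one z-axis crossing is at z = 0; the visible x-axis segment lies entirely on the surface.
3. Solving for integer coefficients yields p as stated.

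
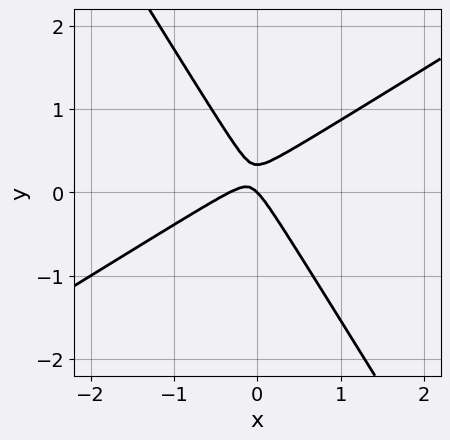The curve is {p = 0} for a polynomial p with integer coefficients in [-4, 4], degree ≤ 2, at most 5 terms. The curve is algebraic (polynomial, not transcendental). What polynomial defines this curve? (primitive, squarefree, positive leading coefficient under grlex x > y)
3*x^2 - 3*x*y - 3*y^2 + x + y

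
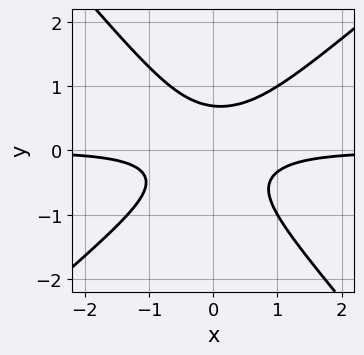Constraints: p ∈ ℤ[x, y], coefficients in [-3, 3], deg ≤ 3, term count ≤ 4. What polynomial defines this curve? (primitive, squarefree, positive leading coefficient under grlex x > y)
3*x^2*y - x*y^2 - 3*y^3 + 1

(a) deg p = 3.
(b) From the axis intercepts and sections: it misses every integer gridline on the x-axis.
(c) Fitting integer coefficients to these (and the overall shape) gives p.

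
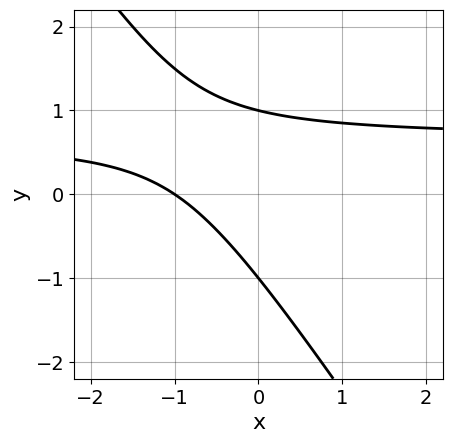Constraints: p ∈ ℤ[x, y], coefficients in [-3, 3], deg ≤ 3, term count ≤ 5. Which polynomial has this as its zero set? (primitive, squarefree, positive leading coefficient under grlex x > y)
3*x*y + 2*y^2 - 2*x - 2

(a) The degree is 2 — a generic line meets the curve in up to 2 points.
(b) Checking where it meets the axes: one x-axis crossing is at x = -1; among the integer gridlines, it crosses the y-axis at y ∈ {-1, 1}.
(c) These observations pin down the coefficients.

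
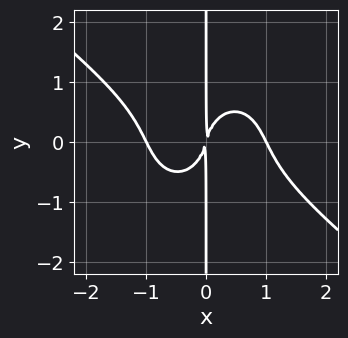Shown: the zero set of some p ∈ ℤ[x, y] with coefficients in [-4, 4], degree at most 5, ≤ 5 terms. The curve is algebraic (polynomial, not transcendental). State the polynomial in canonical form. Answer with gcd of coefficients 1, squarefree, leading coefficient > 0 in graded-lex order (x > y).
3*x^4 + 2*x^3*y + 3*x*y^3 - 3*x^2 + x*y

1. Degree: the shape is more complex than any degree-3 curve, so deg p = 4.
2. Against the integer gridlines: the x-axis gridline crossings are at x ∈ {-1, 1}; the visible y-axis segment lies entirely on the curve.
3. The integer polynomial consistent with all of this is the stated p.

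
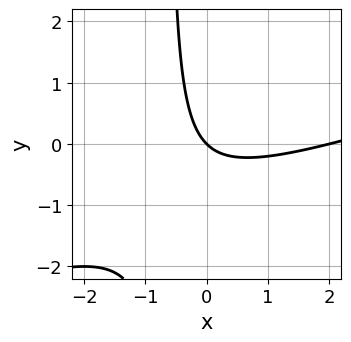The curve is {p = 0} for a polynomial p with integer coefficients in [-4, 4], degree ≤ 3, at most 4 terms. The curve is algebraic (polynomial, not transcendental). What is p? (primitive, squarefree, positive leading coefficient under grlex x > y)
First, deg p = 2. A generic line meets the curve in up to 2 points.
Then, against the integer gridlines: one y-axis crossing is at y = 0; among the integer gridlines, it crosses the x-axis at x ∈ {0, 2}.
Finally, assembling these constraints gives the stated polynomial.

x^2 - 3*x*y - 2*x - 2*y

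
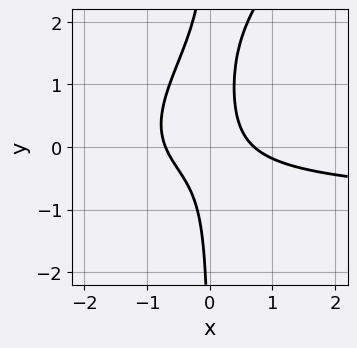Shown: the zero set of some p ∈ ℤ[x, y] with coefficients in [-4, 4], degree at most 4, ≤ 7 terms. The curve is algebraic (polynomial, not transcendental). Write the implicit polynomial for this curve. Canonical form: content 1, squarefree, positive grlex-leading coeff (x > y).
First, deg p = 3. A generic line meets the curve in up to 3 points.
Next, against the integer gridlines: no y-intercept at any integer in the box.
Finally, fitting integer coefficients to these (and the overall shape) gives p.

2*x^2*y - 2*x*y^2 + 2*x^2 + 3*x*y - 1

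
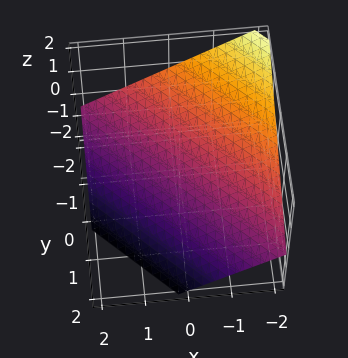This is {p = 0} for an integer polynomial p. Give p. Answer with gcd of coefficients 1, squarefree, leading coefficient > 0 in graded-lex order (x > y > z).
2*x + 2*y + 3*z + 2

The degree is 1 — the surface is flat (a plane).
Reading off the gridlines: one x-axis crossing is at x = -1; it meets the y-axis at y = -1 (among the integer gridlines).
These observations pin down the coefficients.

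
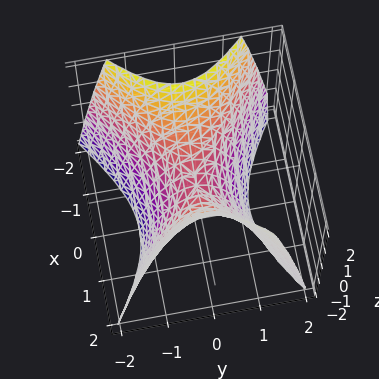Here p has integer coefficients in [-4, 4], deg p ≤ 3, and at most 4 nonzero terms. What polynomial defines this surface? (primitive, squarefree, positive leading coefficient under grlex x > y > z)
1. The degree is 2 — a saddle surface; a quadric.
2. Symmetries: the x ↦ −x reflection is a symmetry, so x appears only in even powers; mirror symmetry y ↦ −y ⇒ only even powers of y.
3. From the visible intercepts: one y-axis crossing is at y = 0; one z-axis crossing is at z = 0.
4. Solving for integer coefficients yields p as stated.

2*x^2 - 3*y^2 - 2*z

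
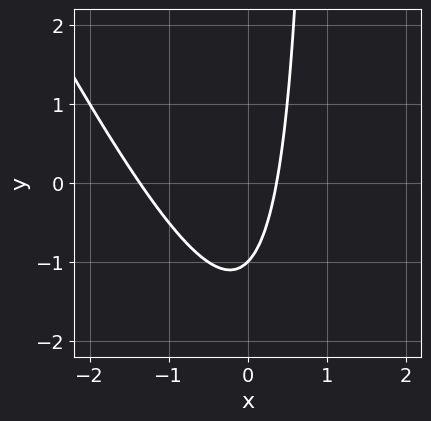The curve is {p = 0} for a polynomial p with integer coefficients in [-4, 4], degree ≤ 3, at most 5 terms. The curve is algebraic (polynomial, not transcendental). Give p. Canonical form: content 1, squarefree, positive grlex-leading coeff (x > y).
2*x^2 + x*y + 2*x - y - 1

First, deg p = 2. No degree-1 curve has this shape.
Next, observable constraints: it crosses the y-axis at the gridline y = -1.
Finally, these observations pin down the coefficients.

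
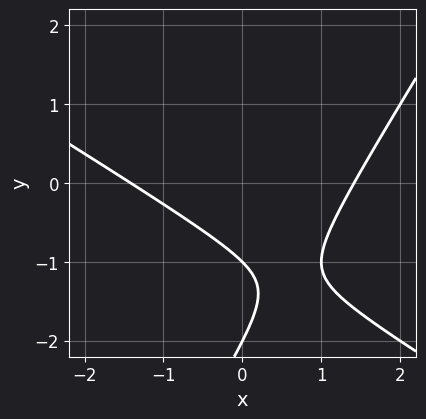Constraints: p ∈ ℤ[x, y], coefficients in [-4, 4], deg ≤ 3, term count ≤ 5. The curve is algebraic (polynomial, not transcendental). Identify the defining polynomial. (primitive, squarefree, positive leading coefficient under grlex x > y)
Degree: the shape is more complex than any degree-1 curve, so deg p = 2.
Observable constraints: among the integer gridlines, it crosses the y-axis at y ∈ {-2, -1}.
Fitting integer coefficients to these (and the overall shape) gives p.

x^2 + x*y - y^2 - 3*y - 2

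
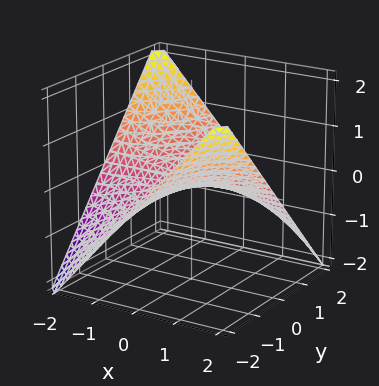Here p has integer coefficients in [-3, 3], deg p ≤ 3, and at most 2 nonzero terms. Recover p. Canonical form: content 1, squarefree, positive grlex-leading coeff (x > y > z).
1. The degree is 2 — a saddle surface; a quadric.
2. From the visible intercepts: every point of the y-axis in the box is on the surface; every point of the x-axis in the box is on the surface; one z-axis crossing is at z = 0.
3. Matching integer coefficients to the picture gives p.

x*y + 2*z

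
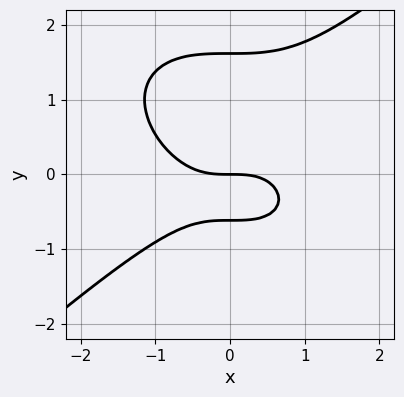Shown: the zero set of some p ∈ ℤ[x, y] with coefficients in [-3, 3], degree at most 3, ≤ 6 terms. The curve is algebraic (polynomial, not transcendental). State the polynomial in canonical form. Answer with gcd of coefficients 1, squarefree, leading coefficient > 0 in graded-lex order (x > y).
2*x^3 - 3*y^3 + 3*y^2 + 3*y

First, the degree is 3 — no degree-2 curve has this shape.
Next, checking where it meets the axes: one x-axis crossing is at x = 0; it crosses the y-axis at the gridline y = 0.
Finally, the integer polynomial consistent with all of this is the stated p.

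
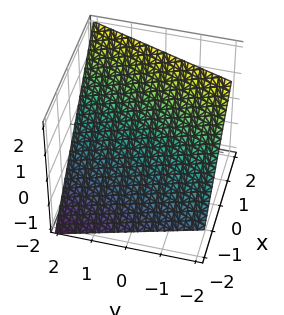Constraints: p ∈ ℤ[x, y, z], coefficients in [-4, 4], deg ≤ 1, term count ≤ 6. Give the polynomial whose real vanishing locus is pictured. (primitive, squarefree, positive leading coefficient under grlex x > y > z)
1. Degree: the surface is flat (a plane), so deg p = 1.
2. Against the integer gridlines: one y-axis crossing is at y = 2.
3. These observations pin down the coefficients.

3*x - y - 3*z + 2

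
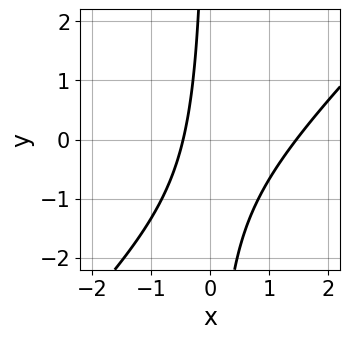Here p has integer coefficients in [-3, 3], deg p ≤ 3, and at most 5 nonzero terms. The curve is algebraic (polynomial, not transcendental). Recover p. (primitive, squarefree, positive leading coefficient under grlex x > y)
3*x^2 - 3*x*y - 3*x - 2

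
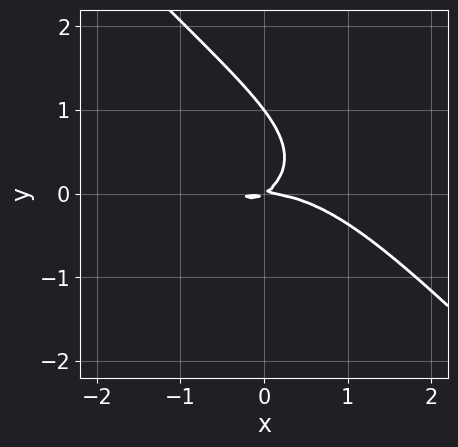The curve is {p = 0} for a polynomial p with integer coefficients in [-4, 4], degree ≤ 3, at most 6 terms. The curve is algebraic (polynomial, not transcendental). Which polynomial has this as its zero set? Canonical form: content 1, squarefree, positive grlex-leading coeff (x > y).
x^3 + 2*x*y^2 + 3*y^3 + 2*x*y - 3*y^2

First, degree: the shape is more complex than any degree-2 curve, so deg p = 3.
Then, checking where it meets the axes: the y-axis gridline crossings are at y ∈ {0, 1}; it crosses the x-axis at the gridline x = 0.
Finally, assembling these constraints gives the stated polynomial.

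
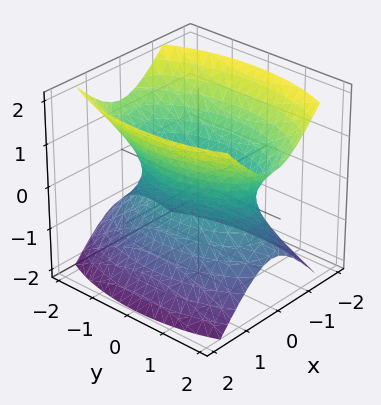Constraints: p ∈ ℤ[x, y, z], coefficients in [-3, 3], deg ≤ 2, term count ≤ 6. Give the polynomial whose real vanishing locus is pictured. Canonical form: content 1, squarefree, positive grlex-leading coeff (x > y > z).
deg p = 2. An hourglass — one-sheet hyperboloid; a quadric.
Symmetries: it's symmetric under z → −z, forcing even powers of z; mirror symmetry x ↦ −x ⇒ only even powers of x; it's symmetric under y → −y, forcing even powers of y.
From the visible intercepts: no z-intercept at any integer in the box.
Putting this together gives p.

3*x^2 + y^2 - 2*z^2 - 2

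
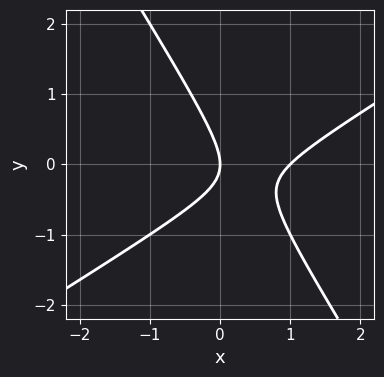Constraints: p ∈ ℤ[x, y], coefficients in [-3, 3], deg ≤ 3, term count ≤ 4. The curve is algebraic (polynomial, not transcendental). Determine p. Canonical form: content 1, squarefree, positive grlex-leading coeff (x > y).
The degree is 2 — no degree-1 curve has this shape.
From the visible intercepts: among the integer gridlines, it crosses the x-axis at x ∈ {0, 1}; it crosses the y-axis at the gridline y = 0.
Together with the visible shape, these determine p as stated.

x^2 - x*y - y^2 - x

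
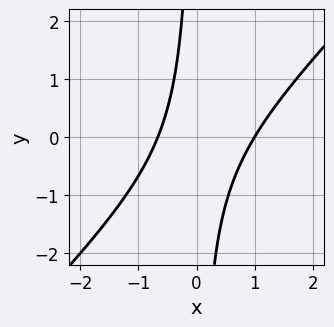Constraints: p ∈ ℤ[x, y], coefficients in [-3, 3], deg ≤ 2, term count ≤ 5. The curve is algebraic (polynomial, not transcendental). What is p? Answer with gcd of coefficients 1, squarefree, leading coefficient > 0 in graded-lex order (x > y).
3*x^2 - 3*x*y - x - 2

First, deg p = 2.
Next, against the integer gridlines: the curve avoids every integer y-axis point in the box; one x-axis crossing is at x = 1.
Finally, fitting integer coefficients to these (and the overall shape) gives p.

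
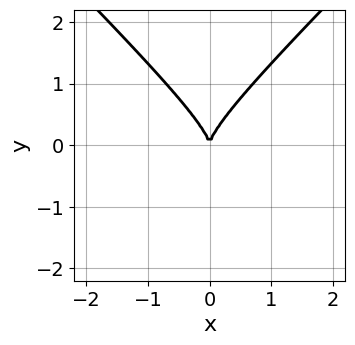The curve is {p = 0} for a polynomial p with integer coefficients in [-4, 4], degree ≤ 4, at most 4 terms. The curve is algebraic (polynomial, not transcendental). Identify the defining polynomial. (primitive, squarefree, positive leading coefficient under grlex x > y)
x^2*y - y^3 + x^2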